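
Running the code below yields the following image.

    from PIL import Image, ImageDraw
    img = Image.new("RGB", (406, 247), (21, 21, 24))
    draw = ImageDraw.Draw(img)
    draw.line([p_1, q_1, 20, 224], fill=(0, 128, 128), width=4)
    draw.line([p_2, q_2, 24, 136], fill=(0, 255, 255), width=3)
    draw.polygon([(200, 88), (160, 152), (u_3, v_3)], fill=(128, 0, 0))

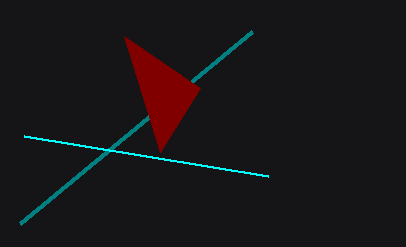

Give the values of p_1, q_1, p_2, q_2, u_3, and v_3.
p_1 = 252; q_1 = 32; p_2 = 268; q_2 = 176; u_3 = 124; v_3 = 36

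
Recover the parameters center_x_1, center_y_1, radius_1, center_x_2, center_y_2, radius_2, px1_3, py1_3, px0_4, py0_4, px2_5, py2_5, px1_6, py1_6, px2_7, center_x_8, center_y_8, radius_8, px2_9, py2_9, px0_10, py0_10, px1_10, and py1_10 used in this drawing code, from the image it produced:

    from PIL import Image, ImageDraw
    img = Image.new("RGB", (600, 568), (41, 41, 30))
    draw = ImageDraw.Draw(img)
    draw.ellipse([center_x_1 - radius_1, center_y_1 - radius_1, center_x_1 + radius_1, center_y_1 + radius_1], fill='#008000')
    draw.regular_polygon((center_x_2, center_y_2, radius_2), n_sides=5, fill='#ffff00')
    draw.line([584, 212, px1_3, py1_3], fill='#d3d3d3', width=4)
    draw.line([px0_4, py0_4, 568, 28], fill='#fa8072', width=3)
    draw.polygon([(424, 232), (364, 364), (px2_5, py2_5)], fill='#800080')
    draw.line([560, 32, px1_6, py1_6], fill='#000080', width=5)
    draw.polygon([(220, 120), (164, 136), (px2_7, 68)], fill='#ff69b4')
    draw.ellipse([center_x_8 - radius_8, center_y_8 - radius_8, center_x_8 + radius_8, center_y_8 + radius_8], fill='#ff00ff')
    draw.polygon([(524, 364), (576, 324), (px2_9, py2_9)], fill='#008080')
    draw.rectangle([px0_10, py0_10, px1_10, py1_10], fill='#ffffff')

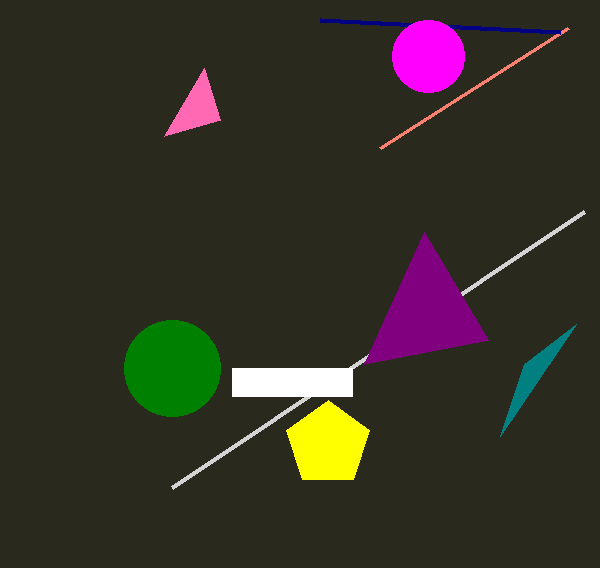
center_x_1 = 172
center_y_1 = 368
radius_1 = 48
center_x_2 = 328
center_y_2 = 444
radius_2 = 44
px1_3 = 172
py1_3 = 488
px0_4 = 380
py0_4 = 148
px2_5 = 488
py2_5 = 340
px1_6 = 320
py1_6 = 20
px2_7 = 204
center_x_8 = 428
center_y_8 = 56
radius_8 = 36
px2_9 = 500
py2_9 = 436
px0_10 = 232
py0_10 = 368
px1_10 = 352
py1_10 = 396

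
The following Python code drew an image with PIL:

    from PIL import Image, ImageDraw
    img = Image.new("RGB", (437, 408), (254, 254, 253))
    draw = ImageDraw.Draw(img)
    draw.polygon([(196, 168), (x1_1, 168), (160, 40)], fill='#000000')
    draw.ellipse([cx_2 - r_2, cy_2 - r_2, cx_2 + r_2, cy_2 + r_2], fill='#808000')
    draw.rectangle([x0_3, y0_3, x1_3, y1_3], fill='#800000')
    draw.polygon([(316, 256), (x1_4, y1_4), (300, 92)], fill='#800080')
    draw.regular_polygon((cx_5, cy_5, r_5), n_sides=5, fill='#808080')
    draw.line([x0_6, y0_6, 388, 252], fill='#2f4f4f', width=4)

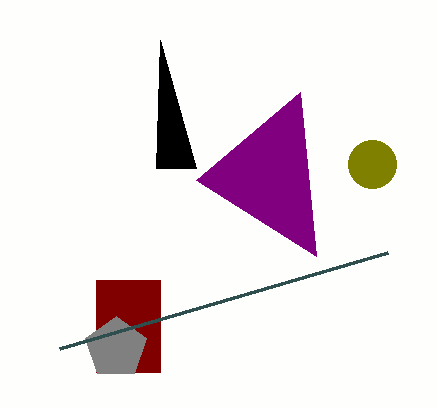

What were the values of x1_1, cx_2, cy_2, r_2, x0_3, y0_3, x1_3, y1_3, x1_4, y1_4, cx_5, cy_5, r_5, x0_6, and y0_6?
x1_1 = 156, cx_2 = 372, cy_2 = 164, r_2 = 24, x0_3 = 96, y0_3 = 280, x1_3 = 160, y1_3 = 372, x1_4 = 196, y1_4 = 180, cx_5 = 116, cy_5 = 348, r_5 = 32, x0_6 = 60, y0_6 = 348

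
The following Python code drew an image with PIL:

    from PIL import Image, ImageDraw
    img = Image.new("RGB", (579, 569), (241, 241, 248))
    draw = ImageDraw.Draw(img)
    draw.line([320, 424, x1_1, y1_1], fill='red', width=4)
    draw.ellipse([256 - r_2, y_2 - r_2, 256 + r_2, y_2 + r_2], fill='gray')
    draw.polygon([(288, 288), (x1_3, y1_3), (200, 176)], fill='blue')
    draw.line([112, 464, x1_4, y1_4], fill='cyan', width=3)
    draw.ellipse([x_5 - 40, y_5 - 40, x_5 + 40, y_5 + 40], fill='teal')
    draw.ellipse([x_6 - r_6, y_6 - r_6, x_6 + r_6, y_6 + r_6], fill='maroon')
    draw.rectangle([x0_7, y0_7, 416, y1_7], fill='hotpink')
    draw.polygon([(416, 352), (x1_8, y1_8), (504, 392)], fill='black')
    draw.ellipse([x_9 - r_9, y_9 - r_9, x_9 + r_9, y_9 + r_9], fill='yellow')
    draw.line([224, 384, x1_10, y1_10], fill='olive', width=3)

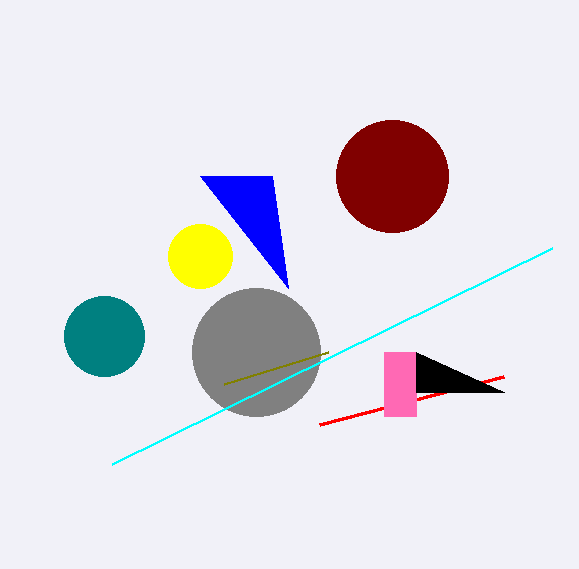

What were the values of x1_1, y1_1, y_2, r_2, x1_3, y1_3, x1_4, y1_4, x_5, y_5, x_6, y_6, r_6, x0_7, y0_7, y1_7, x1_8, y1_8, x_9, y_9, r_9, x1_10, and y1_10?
x1_1 = 504; y1_1 = 376; y_2 = 352; r_2 = 64; x1_3 = 272; y1_3 = 176; x1_4 = 552; y1_4 = 248; x_5 = 104; y_5 = 336; x_6 = 392; y_6 = 176; r_6 = 56; x0_7 = 384; y0_7 = 352; y1_7 = 416; x1_8 = 416; y1_8 = 392; x_9 = 200; y_9 = 256; r_9 = 32; x1_10 = 328; y1_10 = 352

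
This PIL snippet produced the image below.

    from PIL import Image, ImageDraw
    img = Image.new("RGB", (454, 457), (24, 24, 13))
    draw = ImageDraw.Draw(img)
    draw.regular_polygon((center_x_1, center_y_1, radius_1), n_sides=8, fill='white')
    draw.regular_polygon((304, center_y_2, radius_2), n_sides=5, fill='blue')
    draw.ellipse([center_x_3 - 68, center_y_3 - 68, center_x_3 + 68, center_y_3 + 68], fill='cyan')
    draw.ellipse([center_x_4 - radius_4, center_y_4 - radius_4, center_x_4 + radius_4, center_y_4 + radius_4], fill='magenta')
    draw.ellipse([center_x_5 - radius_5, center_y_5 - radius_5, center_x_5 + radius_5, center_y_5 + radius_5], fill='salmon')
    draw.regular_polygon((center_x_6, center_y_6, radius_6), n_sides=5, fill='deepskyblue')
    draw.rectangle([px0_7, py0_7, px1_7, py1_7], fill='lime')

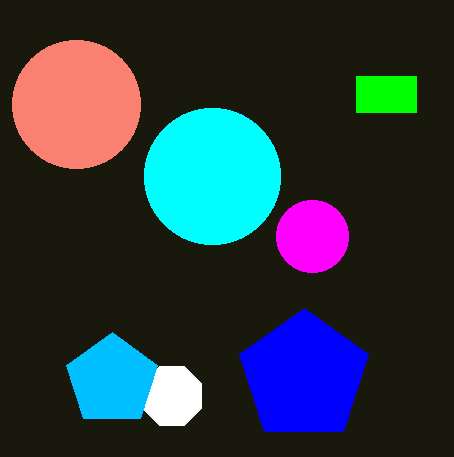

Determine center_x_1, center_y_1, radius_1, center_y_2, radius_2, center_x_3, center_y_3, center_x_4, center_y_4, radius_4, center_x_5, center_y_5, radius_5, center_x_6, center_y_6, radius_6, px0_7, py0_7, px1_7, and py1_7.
center_x_1 = 172
center_y_1 = 396
radius_1 = 32
center_y_2 = 376
radius_2 = 68
center_x_3 = 212
center_y_3 = 176
center_x_4 = 312
center_y_4 = 236
radius_4 = 36
center_x_5 = 76
center_y_5 = 104
radius_5 = 64
center_x_6 = 112
center_y_6 = 380
radius_6 = 48
px0_7 = 356
py0_7 = 76
px1_7 = 416
py1_7 = 112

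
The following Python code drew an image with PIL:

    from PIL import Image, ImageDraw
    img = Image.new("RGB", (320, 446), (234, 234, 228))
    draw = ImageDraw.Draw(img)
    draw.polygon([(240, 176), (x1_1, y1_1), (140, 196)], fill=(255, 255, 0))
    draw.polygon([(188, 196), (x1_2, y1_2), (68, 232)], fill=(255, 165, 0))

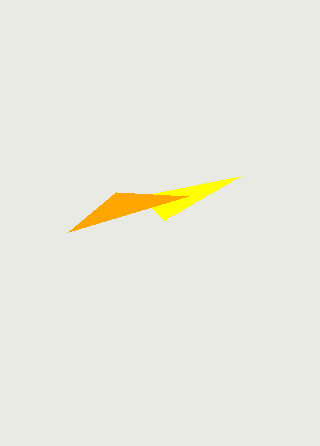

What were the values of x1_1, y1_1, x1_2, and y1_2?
x1_1 = 164, y1_1 = 220, x1_2 = 116, y1_2 = 192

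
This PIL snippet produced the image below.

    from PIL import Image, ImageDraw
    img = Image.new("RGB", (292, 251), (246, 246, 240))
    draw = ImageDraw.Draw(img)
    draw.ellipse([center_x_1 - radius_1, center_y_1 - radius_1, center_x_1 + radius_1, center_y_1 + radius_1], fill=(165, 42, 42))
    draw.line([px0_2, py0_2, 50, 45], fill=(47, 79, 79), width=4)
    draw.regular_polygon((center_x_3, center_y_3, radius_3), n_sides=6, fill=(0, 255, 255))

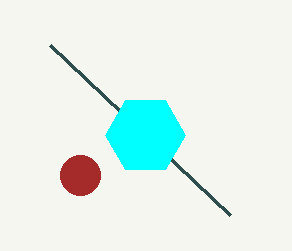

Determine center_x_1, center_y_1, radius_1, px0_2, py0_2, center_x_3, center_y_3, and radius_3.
center_x_1 = 80; center_y_1 = 175; radius_1 = 20; px0_2 = 230; py0_2 = 215; center_x_3 = 145; center_y_3 = 135; radius_3 = 40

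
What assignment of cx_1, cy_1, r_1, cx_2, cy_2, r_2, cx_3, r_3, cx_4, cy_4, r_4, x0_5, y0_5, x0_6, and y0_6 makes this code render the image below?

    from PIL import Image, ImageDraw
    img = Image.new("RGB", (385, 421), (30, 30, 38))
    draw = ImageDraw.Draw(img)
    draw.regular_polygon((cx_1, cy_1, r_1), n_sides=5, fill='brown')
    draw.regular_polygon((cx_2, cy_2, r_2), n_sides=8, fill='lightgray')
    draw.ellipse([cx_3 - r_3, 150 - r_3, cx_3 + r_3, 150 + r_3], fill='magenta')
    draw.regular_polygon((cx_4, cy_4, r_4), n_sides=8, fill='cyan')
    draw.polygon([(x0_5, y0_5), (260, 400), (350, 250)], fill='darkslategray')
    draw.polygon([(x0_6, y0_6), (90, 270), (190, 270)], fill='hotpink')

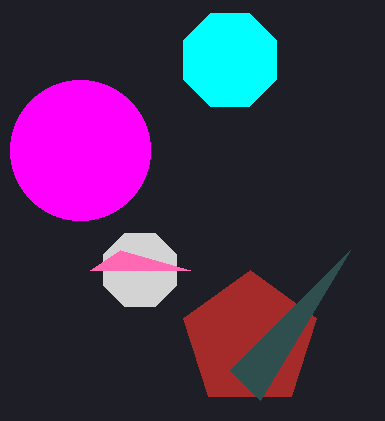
cx_1 = 250
cy_1 = 340
r_1 = 70
cx_2 = 140
cy_2 = 270
r_2 = 40
cx_3 = 80
r_3 = 70
cx_4 = 230
cy_4 = 60
r_4 = 50
x0_5 = 230
y0_5 = 370
x0_6 = 120
y0_6 = 250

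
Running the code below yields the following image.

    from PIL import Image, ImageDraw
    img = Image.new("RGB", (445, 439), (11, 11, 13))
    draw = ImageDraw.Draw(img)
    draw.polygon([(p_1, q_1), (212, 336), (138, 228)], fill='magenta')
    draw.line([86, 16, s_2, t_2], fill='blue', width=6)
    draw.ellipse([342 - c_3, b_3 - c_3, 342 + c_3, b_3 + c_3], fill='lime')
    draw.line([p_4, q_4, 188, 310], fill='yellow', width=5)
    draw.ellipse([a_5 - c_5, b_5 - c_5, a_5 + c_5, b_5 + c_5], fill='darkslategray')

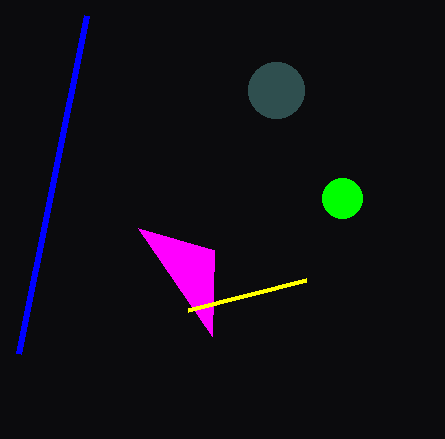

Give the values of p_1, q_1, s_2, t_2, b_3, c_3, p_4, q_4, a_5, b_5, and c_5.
p_1 = 214; q_1 = 250; s_2 = 18; t_2 = 354; b_3 = 198; c_3 = 20; p_4 = 306; q_4 = 280; a_5 = 276; b_5 = 90; c_5 = 28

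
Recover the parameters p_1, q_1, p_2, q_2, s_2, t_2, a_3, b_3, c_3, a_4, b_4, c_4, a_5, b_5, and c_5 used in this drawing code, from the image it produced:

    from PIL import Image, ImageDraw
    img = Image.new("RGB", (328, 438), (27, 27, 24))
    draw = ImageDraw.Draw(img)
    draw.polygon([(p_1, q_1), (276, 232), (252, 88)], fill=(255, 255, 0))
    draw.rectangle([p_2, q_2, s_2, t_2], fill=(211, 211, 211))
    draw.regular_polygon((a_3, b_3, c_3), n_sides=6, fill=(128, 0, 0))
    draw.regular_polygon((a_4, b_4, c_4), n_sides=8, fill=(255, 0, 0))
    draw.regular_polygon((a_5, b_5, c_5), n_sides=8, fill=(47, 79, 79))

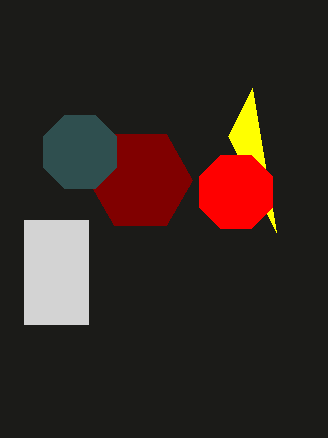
p_1 = 228
q_1 = 136
p_2 = 24
q_2 = 220
s_2 = 88
t_2 = 324
a_3 = 140
b_3 = 180
c_3 = 52
a_4 = 236
b_4 = 192
c_4 = 40
a_5 = 80
b_5 = 152
c_5 = 40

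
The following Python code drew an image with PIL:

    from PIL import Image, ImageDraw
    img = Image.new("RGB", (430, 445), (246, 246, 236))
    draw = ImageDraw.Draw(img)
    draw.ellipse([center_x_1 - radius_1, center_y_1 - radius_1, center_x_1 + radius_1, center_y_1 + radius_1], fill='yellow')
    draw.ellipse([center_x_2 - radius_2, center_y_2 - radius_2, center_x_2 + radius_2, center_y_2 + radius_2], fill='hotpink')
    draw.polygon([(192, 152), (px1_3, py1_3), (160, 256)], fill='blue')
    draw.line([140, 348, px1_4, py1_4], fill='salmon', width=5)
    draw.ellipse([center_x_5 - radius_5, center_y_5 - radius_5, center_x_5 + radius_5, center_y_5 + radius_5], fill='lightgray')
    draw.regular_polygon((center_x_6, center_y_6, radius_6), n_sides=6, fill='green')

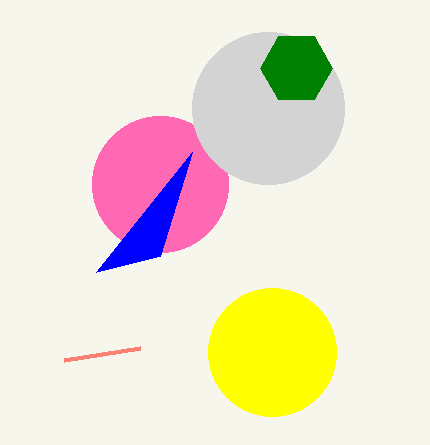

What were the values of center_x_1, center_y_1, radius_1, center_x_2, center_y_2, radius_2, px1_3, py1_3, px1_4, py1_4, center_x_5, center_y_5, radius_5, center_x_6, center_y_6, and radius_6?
center_x_1 = 272; center_y_1 = 352; radius_1 = 64; center_x_2 = 160; center_y_2 = 184; radius_2 = 68; px1_3 = 96; py1_3 = 272; px1_4 = 64; py1_4 = 360; center_x_5 = 268; center_y_5 = 108; radius_5 = 76; center_x_6 = 296; center_y_6 = 68; radius_6 = 36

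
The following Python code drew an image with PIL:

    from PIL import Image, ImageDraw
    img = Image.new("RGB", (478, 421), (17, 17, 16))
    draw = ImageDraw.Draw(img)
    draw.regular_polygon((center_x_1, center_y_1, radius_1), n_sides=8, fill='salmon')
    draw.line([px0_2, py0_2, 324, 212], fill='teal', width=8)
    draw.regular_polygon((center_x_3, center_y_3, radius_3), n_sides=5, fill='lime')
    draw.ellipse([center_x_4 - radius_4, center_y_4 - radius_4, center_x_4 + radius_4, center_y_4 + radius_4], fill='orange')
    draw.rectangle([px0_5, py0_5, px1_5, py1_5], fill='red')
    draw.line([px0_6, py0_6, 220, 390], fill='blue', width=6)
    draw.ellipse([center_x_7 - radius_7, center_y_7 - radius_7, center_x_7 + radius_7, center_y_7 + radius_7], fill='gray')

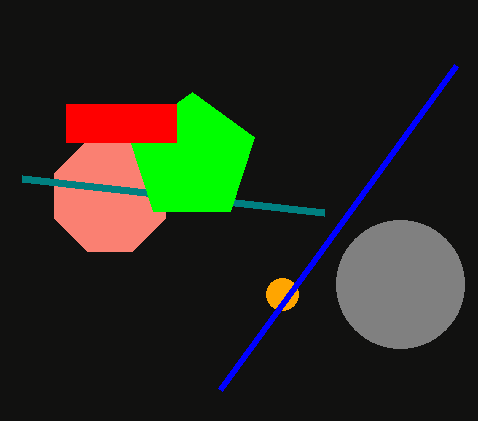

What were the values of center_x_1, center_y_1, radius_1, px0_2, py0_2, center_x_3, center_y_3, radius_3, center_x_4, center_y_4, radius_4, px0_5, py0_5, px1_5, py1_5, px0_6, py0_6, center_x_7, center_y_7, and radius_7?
center_x_1 = 110; center_y_1 = 196; radius_1 = 60; px0_2 = 22; py0_2 = 178; center_x_3 = 192; center_y_3 = 158; radius_3 = 66; center_x_4 = 282; center_y_4 = 294; radius_4 = 16; px0_5 = 66; py0_5 = 104; px1_5 = 176; py1_5 = 142; px0_6 = 456; py0_6 = 66; center_x_7 = 400; center_y_7 = 284; radius_7 = 64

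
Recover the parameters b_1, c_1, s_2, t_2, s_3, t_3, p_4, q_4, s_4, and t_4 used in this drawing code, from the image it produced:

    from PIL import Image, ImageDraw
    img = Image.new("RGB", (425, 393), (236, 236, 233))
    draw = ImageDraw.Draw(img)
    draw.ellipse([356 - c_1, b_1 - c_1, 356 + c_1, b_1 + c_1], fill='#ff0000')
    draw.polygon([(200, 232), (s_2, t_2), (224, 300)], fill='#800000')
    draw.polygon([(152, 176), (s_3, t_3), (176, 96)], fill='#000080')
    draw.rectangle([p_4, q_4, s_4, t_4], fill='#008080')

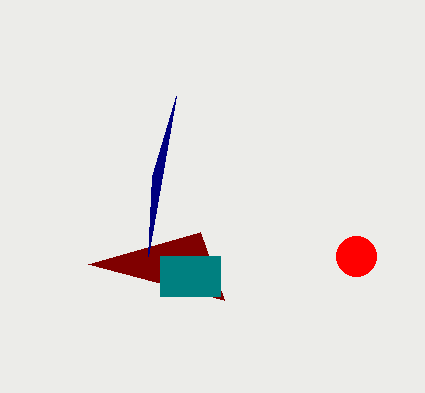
b_1 = 256
c_1 = 20
s_2 = 88
t_2 = 264
s_3 = 148
t_3 = 256
p_4 = 160
q_4 = 256
s_4 = 220
t_4 = 296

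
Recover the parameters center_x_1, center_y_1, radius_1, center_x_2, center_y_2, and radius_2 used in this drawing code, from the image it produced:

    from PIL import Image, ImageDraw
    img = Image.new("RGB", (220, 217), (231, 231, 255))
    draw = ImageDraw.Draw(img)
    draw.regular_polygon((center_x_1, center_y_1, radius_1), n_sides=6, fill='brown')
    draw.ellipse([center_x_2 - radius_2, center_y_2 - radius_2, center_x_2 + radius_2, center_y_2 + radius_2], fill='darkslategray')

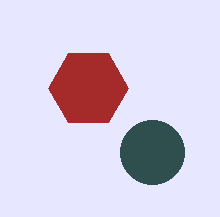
center_x_1 = 88, center_y_1 = 88, radius_1 = 40, center_x_2 = 152, center_y_2 = 152, radius_2 = 32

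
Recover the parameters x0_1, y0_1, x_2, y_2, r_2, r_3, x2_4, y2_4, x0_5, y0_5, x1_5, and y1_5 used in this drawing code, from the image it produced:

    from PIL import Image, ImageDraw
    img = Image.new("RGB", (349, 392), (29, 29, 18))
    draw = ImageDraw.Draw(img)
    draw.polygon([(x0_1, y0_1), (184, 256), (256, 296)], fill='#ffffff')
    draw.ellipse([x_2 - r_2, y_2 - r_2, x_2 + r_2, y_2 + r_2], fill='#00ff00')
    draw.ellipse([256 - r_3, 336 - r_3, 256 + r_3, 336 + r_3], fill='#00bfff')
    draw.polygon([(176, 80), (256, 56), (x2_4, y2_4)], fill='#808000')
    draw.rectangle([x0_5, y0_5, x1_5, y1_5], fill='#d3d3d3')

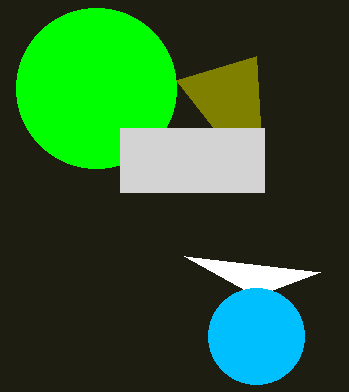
x0_1 = 320; y0_1 = 272; x_2 = 96; y_2 = 88; r_2 = 80; r_3 = 48; x2_4 = 264; y2_4 = 192; x0_5 = 120; y0_5 = 128; x1_5 = 264; y1_5 = 192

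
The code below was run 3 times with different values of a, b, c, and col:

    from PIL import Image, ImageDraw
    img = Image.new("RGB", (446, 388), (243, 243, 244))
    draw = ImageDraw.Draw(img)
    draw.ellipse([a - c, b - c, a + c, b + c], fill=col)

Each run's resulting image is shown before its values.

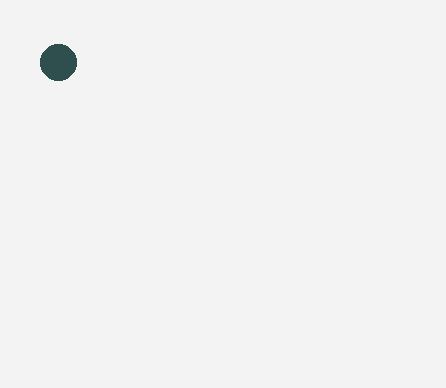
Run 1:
a = 58, b = 62, c = 18, col = 'darkslategray'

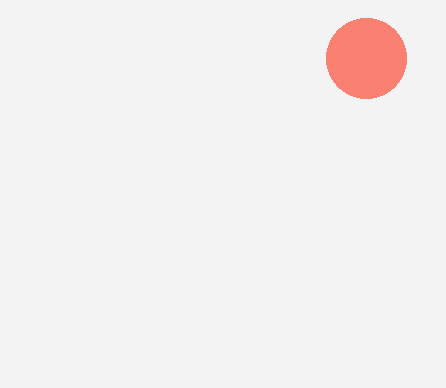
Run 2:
a = 366; b = 58; c = 40; col = 'salmon'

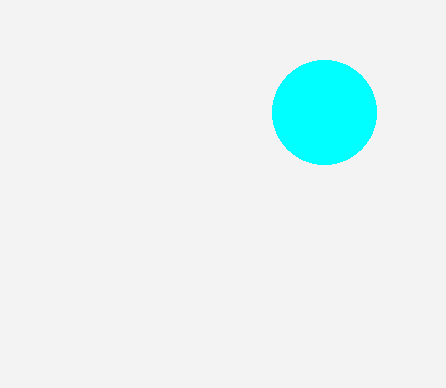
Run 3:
a = 324
b = 112
c = 52
col = 'cyan'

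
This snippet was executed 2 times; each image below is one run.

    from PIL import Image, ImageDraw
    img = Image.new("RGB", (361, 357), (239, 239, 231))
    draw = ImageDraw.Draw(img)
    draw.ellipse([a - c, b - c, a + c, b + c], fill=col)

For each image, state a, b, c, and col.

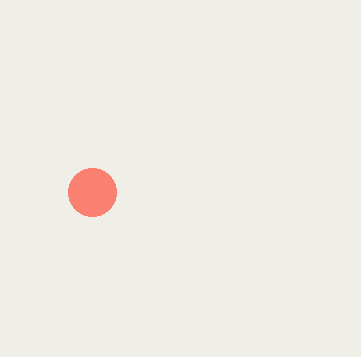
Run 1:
a = 92; b = 192; c = 24; col = 'salmon'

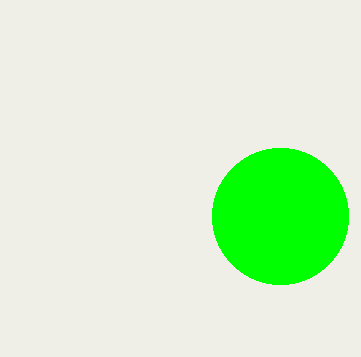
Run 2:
a = 280, b = 216, c = 68, col = 'lime'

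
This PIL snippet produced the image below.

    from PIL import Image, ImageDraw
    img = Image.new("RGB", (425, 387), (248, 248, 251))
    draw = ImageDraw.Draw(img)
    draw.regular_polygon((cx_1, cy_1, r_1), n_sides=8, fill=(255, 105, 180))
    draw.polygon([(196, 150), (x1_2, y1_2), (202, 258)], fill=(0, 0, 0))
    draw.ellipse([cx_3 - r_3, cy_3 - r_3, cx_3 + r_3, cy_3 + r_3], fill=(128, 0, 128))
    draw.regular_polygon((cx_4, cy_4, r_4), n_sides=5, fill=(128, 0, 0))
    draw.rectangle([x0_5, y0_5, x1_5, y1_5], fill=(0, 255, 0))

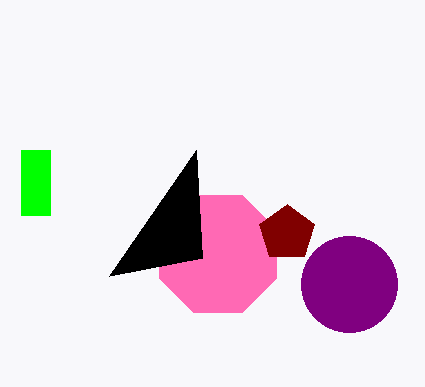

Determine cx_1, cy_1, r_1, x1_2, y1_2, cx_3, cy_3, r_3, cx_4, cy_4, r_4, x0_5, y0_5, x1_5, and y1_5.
cx_1 = 218, cy_1 = 254, r_1 = 63, x1_2 = 109, y1_2 = 276, cx_3 = 349, cy_3 = 284, r_3 = 48, cx_4 = 287, cy_4 = 233, r_4 = 29, x0_5 = 21, y0_5 = 150, x1_5 = 50, y1_5 = 215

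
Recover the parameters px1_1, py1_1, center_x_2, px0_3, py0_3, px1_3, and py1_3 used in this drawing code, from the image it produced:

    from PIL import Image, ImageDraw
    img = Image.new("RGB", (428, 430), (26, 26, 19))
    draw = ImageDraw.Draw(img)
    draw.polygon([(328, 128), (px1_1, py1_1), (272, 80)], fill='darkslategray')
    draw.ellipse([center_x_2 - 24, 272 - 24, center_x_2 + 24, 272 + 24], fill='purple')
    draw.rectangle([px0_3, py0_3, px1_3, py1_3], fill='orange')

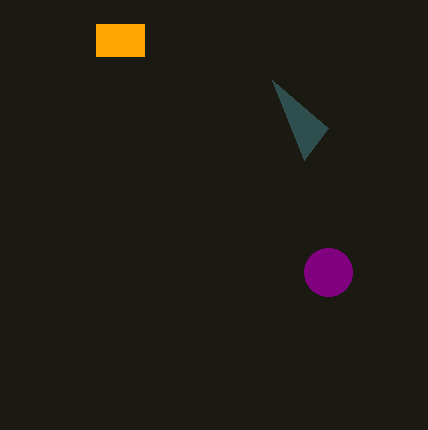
px1_1 = 304, py1_1 = 160, center_x_2 = 328, px0_3 = 96, py0_3 = 24, px1_3 = 144, py1_3 = 56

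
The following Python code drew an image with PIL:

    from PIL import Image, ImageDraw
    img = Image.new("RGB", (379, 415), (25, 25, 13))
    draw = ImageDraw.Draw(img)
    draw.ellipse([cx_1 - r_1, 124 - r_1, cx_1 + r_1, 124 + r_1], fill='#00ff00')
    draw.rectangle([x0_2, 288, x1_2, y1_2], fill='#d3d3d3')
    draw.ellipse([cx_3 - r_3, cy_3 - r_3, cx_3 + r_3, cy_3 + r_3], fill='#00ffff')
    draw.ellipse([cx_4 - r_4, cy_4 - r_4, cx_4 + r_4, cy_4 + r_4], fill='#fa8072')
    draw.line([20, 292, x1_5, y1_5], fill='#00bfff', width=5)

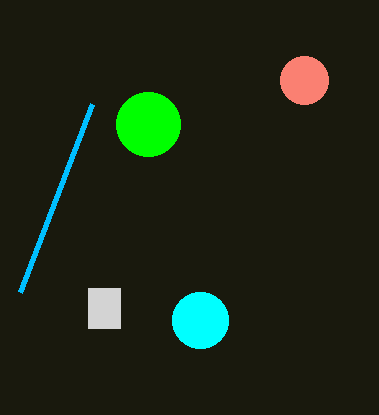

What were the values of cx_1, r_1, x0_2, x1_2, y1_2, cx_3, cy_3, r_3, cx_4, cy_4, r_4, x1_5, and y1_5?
cx_1 = 148; r_1 = 32; x0_2 = 88; x1_2 = 120; y1_2 = 328; cx_3 = 200; cy_3 = 320; r_3 = 28; cx_4 = 304; cy_4 = 80; r_4 = 24; x1_5 = 92; y1_5 = 104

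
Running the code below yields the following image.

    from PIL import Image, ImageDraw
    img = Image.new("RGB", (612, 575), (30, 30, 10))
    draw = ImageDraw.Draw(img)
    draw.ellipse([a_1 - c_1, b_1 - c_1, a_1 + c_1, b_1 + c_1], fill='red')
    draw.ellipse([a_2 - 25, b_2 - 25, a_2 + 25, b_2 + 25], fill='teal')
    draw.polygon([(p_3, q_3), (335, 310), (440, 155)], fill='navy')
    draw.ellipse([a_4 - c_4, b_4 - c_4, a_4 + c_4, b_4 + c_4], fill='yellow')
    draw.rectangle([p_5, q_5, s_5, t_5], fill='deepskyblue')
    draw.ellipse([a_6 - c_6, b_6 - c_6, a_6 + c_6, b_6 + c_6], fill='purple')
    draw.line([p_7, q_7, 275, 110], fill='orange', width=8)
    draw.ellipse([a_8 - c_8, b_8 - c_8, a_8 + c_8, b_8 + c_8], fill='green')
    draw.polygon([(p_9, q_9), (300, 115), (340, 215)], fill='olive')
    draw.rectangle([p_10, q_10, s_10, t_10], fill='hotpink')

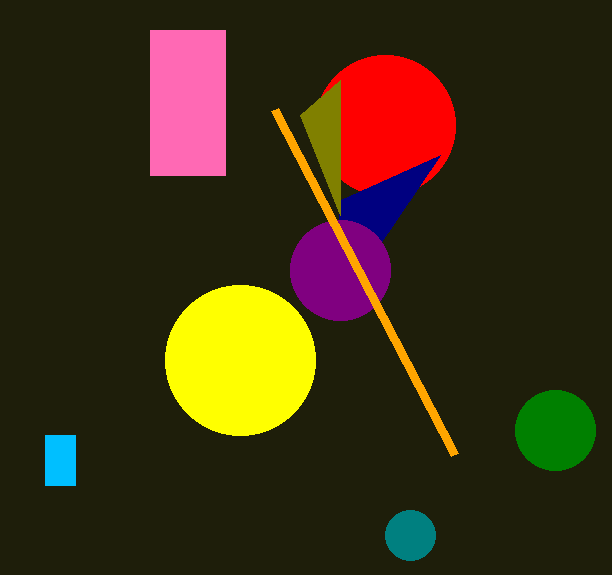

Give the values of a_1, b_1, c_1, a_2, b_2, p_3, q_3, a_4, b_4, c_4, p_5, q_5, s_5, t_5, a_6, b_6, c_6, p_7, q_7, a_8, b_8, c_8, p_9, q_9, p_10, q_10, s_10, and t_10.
a_1 = 385; b_1 = 125; c_1 = 70; a_2 = 410; b_2 = 535; p_3 = 340; q_3 = 200; a_4 = 240; b_4 = 360; c_4 = 75; p_5 = 45; q_5 = 435; s_5 = 75; t_5 = 485; a_6 = 340; b_6 = 270; c_6 = 50; p_7 = 455; q_7 = 455; a_8 = 555; b_8 = 430; c_8 = 40; p_9 = 340; q_9 = 80; p_10 = 150; q_10 = 30; s_10 = 225; t_10 = 175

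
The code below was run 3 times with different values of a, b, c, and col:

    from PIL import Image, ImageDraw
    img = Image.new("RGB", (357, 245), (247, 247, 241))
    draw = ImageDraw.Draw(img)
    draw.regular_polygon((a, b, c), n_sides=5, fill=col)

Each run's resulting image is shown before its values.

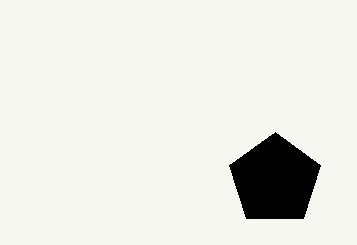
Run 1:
a = 275, b = 180, c = 48, col = 'black'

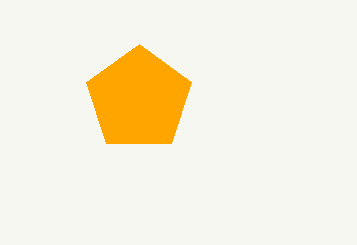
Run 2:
a = 139
b = 99
c = 55
col = 'orange'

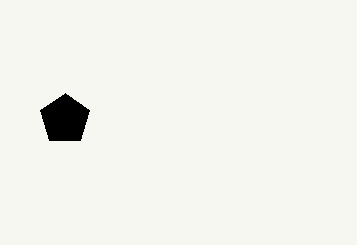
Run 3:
a = 65; b = 119; c = 26; col = 'black'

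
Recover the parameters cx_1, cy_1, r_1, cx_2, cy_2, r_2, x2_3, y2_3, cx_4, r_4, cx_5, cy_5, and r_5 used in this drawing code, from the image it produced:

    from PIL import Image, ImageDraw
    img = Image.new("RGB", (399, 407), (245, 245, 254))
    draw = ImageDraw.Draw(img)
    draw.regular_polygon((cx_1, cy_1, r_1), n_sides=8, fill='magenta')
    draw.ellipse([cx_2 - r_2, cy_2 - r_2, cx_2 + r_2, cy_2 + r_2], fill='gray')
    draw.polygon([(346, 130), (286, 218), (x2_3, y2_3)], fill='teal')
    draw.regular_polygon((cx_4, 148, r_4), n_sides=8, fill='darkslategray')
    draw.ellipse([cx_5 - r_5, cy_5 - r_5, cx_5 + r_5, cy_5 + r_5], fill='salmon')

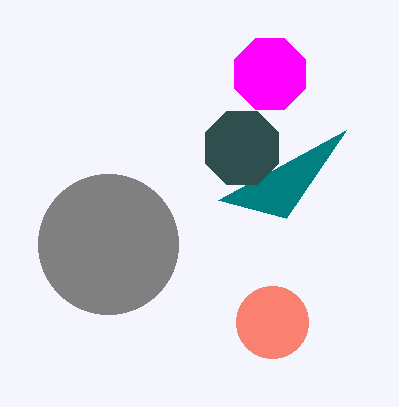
cx_1 = 270; cy_1 = 74; r_1 = 38; cx_2 = 108; cy_2 = 244; r_2 = 70; x2_3 = 218; y2_3 = 200; cx_4 = 242; r_4 = 40; cx_5 = 272; cy_5 = 322; r_5 = 36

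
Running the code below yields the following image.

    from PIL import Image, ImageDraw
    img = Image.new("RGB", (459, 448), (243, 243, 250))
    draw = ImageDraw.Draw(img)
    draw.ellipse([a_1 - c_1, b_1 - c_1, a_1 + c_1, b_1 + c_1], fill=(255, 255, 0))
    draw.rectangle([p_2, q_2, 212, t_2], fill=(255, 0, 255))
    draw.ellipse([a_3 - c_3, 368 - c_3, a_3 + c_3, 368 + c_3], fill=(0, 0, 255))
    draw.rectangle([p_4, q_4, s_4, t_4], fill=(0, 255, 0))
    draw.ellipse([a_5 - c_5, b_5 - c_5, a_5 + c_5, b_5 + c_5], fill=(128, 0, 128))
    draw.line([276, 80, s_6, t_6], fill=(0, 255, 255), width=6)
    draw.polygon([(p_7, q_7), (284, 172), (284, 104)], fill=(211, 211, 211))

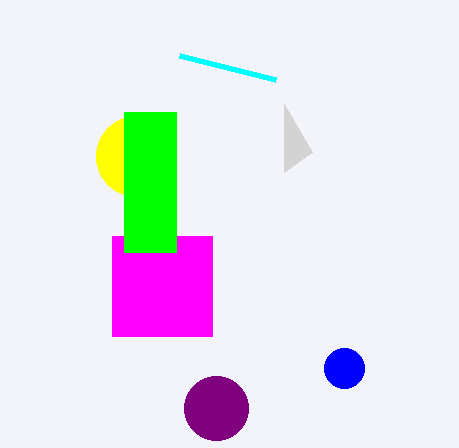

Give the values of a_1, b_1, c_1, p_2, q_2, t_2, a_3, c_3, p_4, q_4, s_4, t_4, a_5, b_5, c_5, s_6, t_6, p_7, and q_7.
a_1 = 136, b_1 = 156, c_1 = 40, p_2 = 112, q_2 = 236, t_2 = 336, a_3 = 344, c_3 = 20, p_4 = 124, q_4 = 112, s_4 = 176, t_4 = 252, a_5 = 216, b_5 = 408, c_5 = 32, s_6 = 180, t_6 = 56, p_7 = 312, q_7 = 152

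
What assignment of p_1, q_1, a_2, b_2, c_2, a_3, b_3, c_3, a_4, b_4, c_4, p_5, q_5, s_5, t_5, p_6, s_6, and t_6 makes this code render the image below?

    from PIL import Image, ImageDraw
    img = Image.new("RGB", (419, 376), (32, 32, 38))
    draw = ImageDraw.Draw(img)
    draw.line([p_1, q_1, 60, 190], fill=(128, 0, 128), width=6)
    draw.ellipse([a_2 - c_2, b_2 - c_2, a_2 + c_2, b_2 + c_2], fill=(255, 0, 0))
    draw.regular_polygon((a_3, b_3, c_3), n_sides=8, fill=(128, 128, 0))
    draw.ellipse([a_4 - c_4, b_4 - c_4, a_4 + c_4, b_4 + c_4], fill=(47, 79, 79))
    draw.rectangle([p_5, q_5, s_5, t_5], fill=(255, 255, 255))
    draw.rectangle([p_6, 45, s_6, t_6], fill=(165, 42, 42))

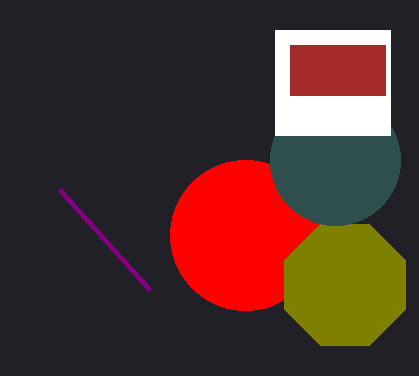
p_1 = 150, q_1 = 290, a_2 = 245, b_2 = 235, c_2 = 75, a_3 = 345, b_3 = 285, c_3 = 65, a_4 = 335, b_4 = 160, c_4 = 65, p_5 = 275, q_5 = 30, s_5 = 390, t_5 = 135, p_6 = 290, s_6 = 385, t_6 = 95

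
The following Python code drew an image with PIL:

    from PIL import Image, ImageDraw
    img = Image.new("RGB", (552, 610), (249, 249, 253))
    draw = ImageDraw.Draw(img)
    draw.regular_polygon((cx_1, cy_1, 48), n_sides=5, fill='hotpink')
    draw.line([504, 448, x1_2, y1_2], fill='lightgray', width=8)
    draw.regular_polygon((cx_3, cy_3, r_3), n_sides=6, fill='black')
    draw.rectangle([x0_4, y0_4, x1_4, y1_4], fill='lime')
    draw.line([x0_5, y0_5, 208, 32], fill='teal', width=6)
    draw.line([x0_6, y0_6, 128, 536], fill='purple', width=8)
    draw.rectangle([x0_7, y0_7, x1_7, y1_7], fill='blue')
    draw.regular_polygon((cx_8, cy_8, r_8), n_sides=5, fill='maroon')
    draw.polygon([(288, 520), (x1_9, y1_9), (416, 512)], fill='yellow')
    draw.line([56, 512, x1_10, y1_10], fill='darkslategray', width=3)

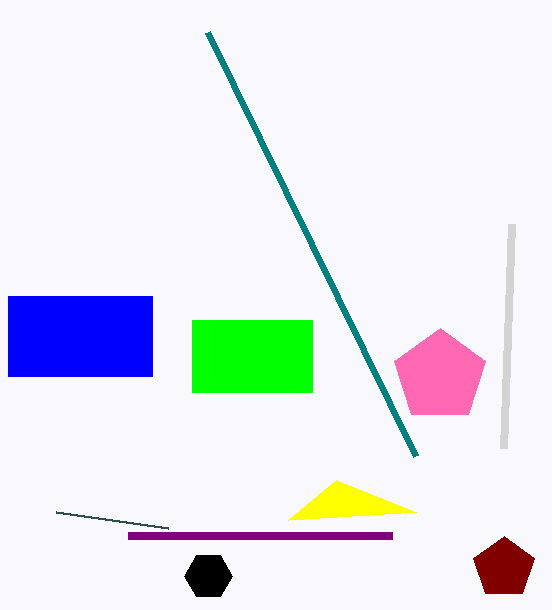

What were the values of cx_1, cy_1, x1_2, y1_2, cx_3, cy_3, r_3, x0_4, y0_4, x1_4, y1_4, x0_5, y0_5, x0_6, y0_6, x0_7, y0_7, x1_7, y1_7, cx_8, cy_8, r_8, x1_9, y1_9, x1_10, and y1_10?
cx_1 = 440; cy_1 = 376; x1_2 = 512; y1_2 = 224; cx_3 = 208; cy_3 = 576; r_3 = 24; x0_4 = 192; y0_4 = 320; x1_4 = 312; y1_4 = 392; x0_5 = 416; y0_5 = 456; x0_6 = 392; y0_6 = 536; x0_7 = 8; y0_7 = 296; x1_7 = 152; y1_7 = 376; cx_8 = 504; cy_8 = 568; r_8 = 32; x1_9 = 336; y1_9 = 480; x1_10 = 168; y1_10 = 528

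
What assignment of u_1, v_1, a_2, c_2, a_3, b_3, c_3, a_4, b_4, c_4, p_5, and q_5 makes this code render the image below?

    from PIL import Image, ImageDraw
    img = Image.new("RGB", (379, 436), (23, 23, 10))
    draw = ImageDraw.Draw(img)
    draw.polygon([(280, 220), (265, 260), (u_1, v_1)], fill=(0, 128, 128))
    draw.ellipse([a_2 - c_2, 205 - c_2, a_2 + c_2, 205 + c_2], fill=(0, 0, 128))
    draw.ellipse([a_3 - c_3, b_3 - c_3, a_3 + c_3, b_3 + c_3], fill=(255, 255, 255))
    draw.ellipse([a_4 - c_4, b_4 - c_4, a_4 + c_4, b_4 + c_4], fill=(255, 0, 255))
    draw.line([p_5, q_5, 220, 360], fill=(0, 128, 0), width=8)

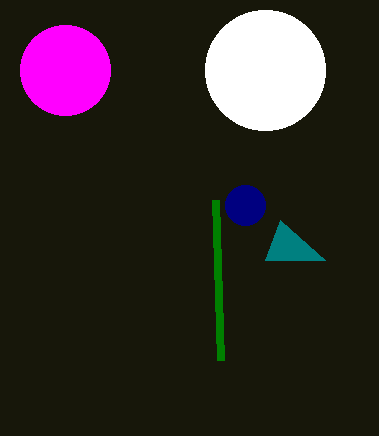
u_1 = 325; v_1 = 260; a_2 = 245; c_2 = 20; a_3 = 265; b_3 = 70; c_3 = 60; a_4 = 65; b_4 = 70; c_4 = 45; p_5 = 215; q_5 = 200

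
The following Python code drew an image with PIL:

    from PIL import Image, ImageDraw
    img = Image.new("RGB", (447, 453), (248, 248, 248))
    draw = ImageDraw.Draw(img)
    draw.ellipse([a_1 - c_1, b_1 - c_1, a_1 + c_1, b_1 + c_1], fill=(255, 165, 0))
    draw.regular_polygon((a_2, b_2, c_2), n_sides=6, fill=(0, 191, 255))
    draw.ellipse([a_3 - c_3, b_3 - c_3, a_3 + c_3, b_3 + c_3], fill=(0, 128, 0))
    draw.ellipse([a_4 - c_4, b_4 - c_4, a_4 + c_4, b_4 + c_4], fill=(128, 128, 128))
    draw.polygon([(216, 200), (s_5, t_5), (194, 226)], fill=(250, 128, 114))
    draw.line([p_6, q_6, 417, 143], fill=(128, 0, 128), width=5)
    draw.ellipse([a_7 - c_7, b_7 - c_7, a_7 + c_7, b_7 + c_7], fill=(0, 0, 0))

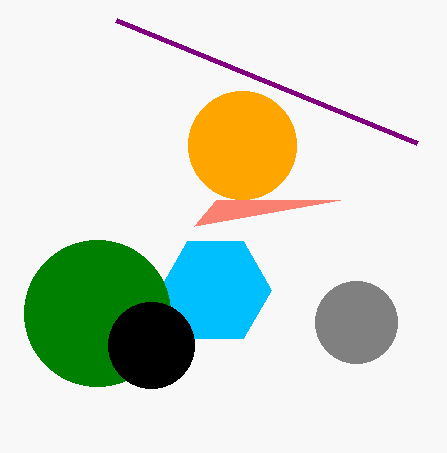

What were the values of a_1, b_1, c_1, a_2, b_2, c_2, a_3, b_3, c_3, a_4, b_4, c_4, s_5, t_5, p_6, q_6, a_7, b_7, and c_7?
a_1 = 242; b_1 = 145; c_1 = 54; a_2 = 215; b_2 = 290; c_2 = 56; a_3 = 97; b_3 = 313; c_3 = 73; a_4 = 356; b_4 = 322; c_4 = 41; s_5 = 340; t_5 = 200; p_6 = 116; q_6 = 20; a_7 = 151; b_7 = 345; c_7 = 43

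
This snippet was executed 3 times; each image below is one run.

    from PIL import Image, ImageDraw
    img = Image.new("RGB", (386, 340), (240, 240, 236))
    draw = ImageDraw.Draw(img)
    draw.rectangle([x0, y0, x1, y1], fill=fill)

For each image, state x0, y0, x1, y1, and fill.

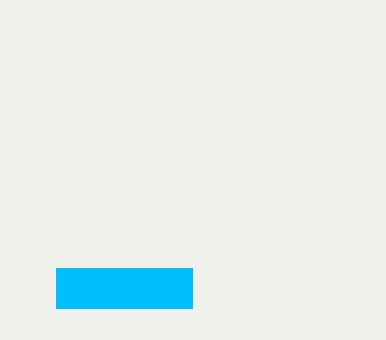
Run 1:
x0 = 56, y0 = 268, x1 = 192, y1 = 308, fill = 'deepskyblue'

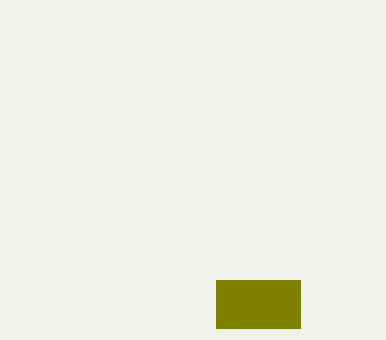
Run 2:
x0 = 216
y0 = 280
x1 = 300
y1 = 328
fill = 'olive'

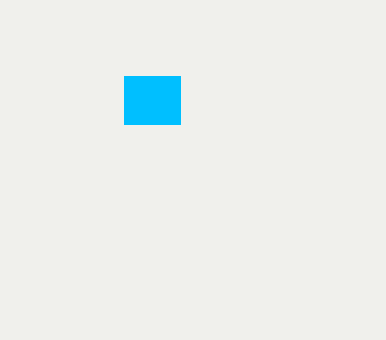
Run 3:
x0 = 124; y0 = 76; x1 = 180; y1 = 124; fill = 'deepskyblue'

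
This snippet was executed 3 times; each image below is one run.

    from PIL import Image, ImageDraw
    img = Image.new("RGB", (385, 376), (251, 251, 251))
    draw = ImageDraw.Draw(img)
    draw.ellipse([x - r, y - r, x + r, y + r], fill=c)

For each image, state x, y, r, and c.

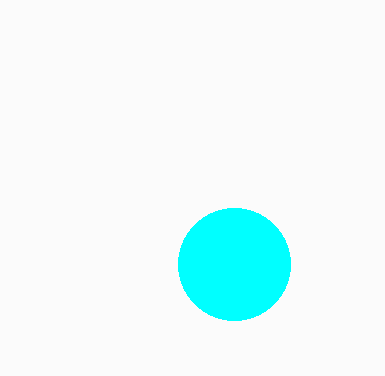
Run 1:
x = 234, y = 264, r = 56, c = 'cyan'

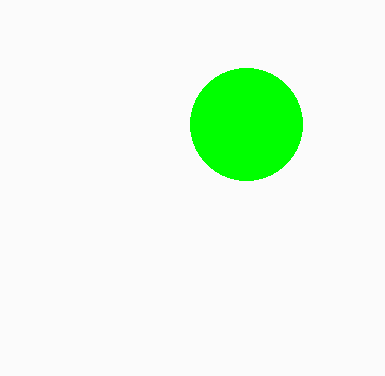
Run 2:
x = 246; y = 124; r = 56; c = 'lime'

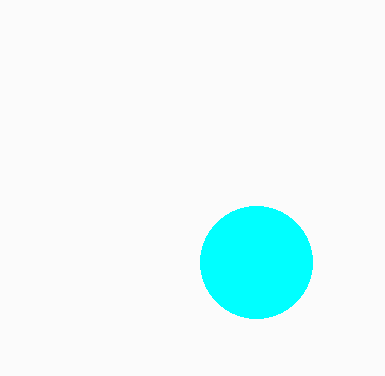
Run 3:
x = 256; y = 262; r = 56; c = 'cyan'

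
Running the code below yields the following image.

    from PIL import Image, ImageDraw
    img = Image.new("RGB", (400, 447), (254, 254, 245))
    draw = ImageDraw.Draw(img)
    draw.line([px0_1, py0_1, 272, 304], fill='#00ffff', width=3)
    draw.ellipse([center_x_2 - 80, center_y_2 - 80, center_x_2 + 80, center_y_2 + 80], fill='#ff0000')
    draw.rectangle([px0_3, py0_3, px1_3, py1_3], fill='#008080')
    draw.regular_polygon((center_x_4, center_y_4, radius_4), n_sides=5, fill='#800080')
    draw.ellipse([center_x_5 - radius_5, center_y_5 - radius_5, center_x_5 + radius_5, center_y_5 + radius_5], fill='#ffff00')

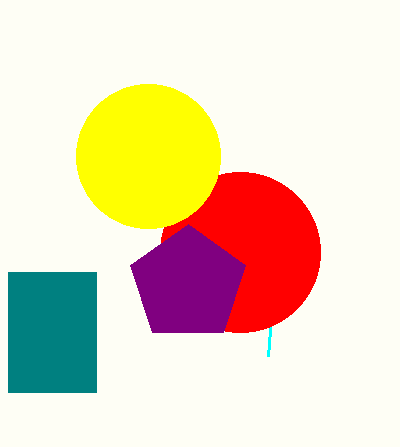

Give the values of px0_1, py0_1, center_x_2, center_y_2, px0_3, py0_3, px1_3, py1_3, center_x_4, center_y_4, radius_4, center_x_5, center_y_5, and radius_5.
px0_1 = 268
py0_1 = 356
center_x_2 = 240
center_y_2 = 252
px0_3 = 8
py0_3 = 272
px1_3 = 96
py1_3 = 392
center_x_4 = 188
center_y_4 = 284
radius_4 = 60
center_x_5 = 148
center_y_5 = 156
radius_5 = 72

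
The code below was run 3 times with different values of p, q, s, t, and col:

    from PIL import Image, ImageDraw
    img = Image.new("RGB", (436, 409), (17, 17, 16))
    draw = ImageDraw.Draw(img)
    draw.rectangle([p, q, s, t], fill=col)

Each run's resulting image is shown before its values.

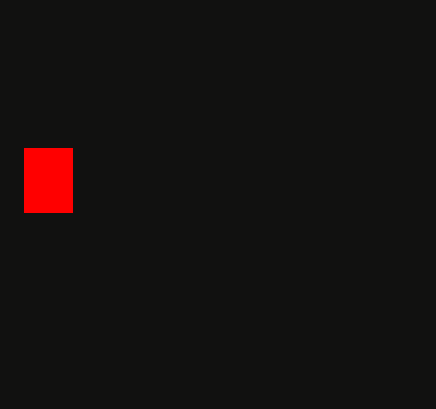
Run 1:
p = 24, q = 148, s = 72, t = 212, col = 'red'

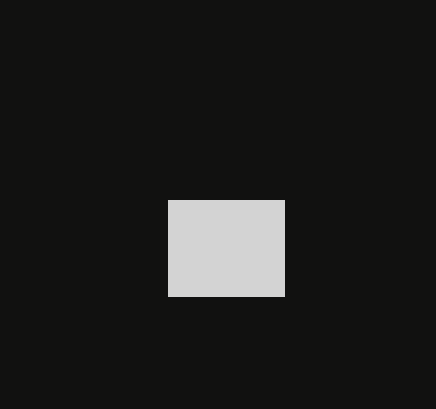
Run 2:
p = 168
q = 200
s = 284
t = 296
col = 'lightgray'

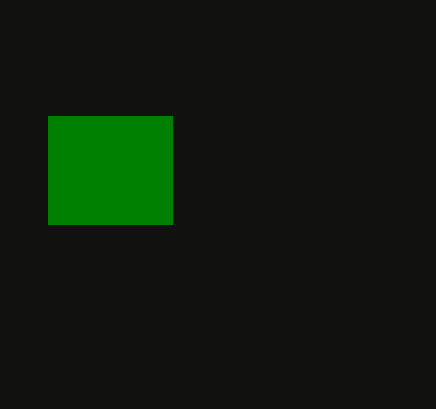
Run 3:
p = 48, q = 116, s = 172, t = 224, col = 'green'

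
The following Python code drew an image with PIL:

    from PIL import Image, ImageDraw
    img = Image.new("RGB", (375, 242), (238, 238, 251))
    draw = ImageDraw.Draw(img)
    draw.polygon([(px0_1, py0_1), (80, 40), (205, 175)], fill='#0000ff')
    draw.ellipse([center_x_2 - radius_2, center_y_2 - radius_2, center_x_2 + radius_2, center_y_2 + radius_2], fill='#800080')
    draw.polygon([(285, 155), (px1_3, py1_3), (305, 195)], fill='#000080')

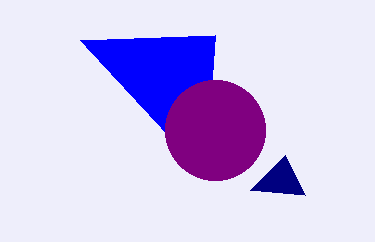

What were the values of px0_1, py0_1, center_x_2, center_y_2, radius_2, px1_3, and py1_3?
px0_1 = 215; py0_1 = 35; center_x_2 = 215; center_y_2 = 130; radius_2 = 50; px1_3 = 250; py1_3 = 190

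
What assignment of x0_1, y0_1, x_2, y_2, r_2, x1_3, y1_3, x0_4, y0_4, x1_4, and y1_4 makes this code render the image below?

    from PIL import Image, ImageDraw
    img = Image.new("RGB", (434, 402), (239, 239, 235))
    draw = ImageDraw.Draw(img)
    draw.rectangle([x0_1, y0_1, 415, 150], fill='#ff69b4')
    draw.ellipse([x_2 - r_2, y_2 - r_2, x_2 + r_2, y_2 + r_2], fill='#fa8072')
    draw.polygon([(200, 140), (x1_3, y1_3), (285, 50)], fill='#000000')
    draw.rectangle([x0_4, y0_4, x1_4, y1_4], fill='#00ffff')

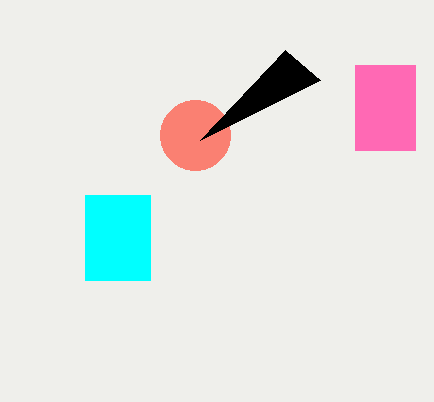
x0_1 = 355
y0_1 = 65
x_2 = 195
y_2 = 135
r_2 = 35
x1_3 = 320
y1_3 = 80
x0_4 = 85
y0_4 = 195
x1_4 = 150
y1_4 = 280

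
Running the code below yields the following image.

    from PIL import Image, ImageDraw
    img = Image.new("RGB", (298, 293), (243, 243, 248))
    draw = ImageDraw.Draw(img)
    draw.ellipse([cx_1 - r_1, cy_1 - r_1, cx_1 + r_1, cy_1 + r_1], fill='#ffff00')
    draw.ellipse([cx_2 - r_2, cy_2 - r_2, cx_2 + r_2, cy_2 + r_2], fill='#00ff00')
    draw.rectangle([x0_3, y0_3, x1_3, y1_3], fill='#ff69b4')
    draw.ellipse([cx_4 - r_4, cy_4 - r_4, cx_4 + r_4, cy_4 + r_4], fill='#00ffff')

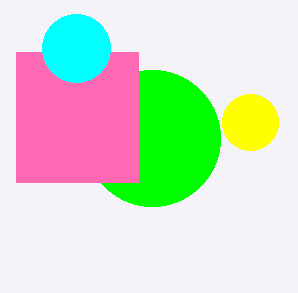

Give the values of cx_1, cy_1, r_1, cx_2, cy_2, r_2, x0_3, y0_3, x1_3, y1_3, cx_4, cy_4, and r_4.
cx_1 = 250
cy_1 = 122
r_1 = 28
cx_2 = 152
cy_2 = 138
r_2 = 68
x0_3 = 16
y0_3 = 52
x1_3 = 138
y1_3 = 182
cx_4 = 76
cy_4 = 48
r_4 = 34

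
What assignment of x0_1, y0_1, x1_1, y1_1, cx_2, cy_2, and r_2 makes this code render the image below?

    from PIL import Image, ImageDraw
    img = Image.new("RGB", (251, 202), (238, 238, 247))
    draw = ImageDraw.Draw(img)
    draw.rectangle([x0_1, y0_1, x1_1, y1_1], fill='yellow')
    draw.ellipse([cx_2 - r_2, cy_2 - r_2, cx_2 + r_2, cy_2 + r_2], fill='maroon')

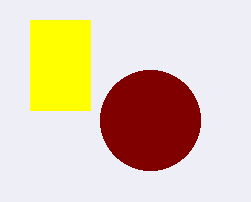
x0_1 = 30
y0_1 = 20
x1_1 = 90
y1_1 = 110
cx_2 = 150
cy_2 = 120
r_2 = 50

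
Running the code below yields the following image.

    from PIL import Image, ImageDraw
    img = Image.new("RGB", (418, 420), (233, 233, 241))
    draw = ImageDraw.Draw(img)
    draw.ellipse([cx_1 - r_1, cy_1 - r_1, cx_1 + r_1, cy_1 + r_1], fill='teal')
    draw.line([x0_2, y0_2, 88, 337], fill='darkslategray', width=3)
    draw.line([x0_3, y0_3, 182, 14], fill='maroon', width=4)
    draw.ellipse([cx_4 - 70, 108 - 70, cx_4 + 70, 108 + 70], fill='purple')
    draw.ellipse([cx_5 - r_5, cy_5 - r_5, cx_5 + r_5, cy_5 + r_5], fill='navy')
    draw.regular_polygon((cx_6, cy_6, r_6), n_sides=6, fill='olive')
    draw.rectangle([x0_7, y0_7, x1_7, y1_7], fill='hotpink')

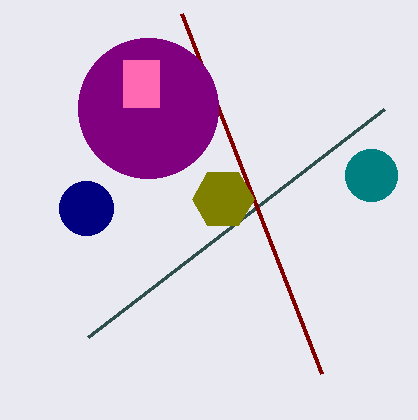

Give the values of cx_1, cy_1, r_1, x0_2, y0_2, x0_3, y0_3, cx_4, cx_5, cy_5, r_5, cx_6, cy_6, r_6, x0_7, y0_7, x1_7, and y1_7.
cx_1 = 371
cy_1 = 175
r_1 = 26
x0_2 = 384
y0_2 = 109
x0_3 = 322
y0_3 = 374
cx_4 = 148
cx_5 = 86
cy_5 = 208
r_5 = 27
cx_6 = 223
cy_6 = 199
r_6 = 31
x0_7 = 123
y0_7 = 60
x1_7 = 159
y1_7 = 107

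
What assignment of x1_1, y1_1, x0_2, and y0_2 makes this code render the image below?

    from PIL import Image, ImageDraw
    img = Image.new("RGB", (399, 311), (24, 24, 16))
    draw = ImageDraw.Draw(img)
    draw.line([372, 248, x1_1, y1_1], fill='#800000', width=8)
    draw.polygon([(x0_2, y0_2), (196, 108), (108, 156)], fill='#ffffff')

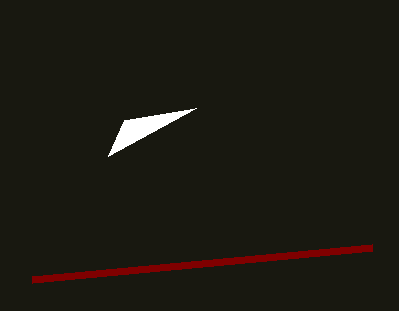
x1_1 = 32
y1_1 = 280
x0_2 = 124
y0_2 = 120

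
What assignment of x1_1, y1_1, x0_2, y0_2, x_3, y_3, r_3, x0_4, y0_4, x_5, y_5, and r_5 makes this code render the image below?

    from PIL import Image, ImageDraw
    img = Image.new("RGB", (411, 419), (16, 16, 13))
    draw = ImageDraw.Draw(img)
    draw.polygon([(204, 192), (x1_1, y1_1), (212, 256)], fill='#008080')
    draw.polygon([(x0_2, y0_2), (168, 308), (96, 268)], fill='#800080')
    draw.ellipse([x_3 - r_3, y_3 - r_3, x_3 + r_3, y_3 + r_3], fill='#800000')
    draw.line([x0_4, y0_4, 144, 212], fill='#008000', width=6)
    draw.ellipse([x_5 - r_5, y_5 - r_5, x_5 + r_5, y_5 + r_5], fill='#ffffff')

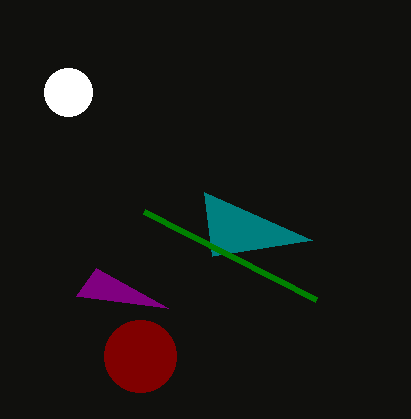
x1_1 = 312
y1_1 = 240
x0_2 = 76
y0_2 = 296
x_3 = 140
y_3 = 356
r_3 = 36
x0_4 = 316
y0_4 = 300
x_5 = 68
y_5 = 92
r_5 = 24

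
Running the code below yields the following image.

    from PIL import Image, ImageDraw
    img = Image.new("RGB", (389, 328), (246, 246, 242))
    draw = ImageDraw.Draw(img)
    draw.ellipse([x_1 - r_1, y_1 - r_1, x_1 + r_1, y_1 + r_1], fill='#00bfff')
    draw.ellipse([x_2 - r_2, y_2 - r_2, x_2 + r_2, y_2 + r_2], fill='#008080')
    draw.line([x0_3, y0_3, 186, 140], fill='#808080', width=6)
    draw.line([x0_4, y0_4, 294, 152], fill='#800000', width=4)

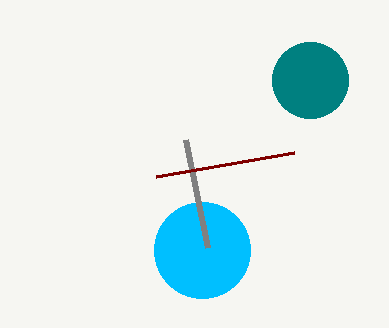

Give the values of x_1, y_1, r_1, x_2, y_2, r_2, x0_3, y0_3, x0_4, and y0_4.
x_1 = 202
y_1 = 250
r_1 = 48
x_2 = 310
y_2 = 80
r_2 = 38
x0_3 = 208
y0_3 = 248
x0_4 = 156
y0_4 = 176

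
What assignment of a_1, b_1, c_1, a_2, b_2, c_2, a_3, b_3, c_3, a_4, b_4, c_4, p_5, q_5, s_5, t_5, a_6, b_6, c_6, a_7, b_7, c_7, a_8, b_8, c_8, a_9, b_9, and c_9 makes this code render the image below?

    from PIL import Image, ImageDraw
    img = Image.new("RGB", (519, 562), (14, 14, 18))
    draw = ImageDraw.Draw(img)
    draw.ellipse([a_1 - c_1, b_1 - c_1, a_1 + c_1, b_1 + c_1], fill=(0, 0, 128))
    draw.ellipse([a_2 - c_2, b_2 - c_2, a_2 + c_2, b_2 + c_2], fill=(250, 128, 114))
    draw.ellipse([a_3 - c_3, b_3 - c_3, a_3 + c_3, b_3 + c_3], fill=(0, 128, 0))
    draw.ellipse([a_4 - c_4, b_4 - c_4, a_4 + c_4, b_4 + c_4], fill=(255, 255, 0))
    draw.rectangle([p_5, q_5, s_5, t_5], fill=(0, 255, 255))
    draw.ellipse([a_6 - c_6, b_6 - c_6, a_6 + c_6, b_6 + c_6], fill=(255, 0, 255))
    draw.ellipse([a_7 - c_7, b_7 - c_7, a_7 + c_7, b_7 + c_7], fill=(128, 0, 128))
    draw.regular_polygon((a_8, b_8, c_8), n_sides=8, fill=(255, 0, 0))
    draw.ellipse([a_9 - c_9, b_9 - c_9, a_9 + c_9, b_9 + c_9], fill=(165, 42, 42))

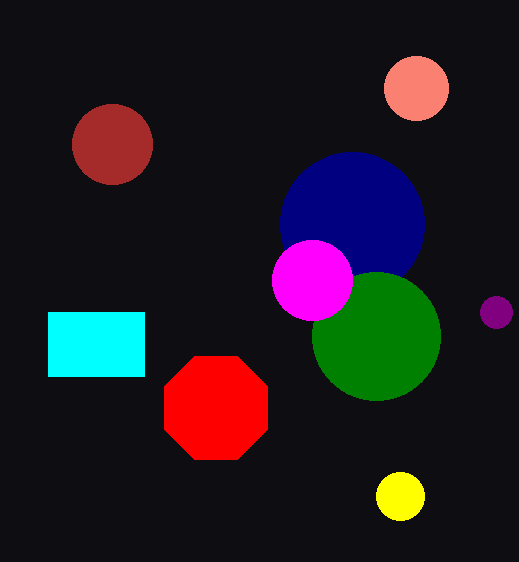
a_1 = 352, b_1 = 224, c_1 = 72, a_2 = 416, b_2 = 88, c_2 = 32, a_3 = 376, b_3 = 336, c_3 = 64, a_4 = 400, b_4 = 496, c_4 = 24, p_5 = 48, q_5 = 312, s_5 = 144, t_5 = 376, a_6 = 312, b_6 = 280, c_6 = 40, a_7 = 496, b_7 = 312, c_7 = 16, a_8 = 216, b_8 = 408, c_8 = 56, a_9 = 112, b_9 = 144, c_9 = 40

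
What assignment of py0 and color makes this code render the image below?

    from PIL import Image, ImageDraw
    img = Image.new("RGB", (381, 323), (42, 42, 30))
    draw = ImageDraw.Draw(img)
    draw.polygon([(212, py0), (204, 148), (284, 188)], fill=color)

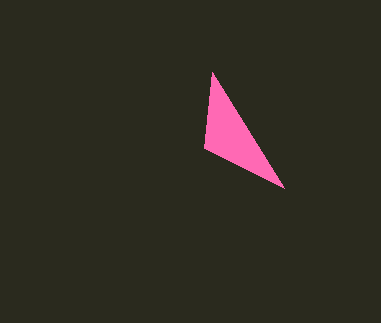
py0 = 72; color = 'hotpink'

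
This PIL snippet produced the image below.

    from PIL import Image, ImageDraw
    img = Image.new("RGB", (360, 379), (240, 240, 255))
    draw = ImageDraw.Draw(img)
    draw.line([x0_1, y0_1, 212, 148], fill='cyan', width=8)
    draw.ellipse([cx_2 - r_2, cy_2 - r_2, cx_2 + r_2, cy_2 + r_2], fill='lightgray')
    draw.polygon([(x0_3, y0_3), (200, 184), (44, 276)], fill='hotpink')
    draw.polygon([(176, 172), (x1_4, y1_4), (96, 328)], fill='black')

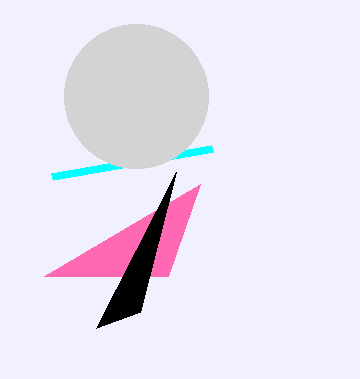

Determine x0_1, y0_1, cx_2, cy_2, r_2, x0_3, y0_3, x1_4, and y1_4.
x0_1 = 52; y0_1 = 176; cx_2 = 136; cy_2 = 96; r_2 = 72; x0_3 = 168; y0_3 = 276; x1_4 = 140; y1_4 = 312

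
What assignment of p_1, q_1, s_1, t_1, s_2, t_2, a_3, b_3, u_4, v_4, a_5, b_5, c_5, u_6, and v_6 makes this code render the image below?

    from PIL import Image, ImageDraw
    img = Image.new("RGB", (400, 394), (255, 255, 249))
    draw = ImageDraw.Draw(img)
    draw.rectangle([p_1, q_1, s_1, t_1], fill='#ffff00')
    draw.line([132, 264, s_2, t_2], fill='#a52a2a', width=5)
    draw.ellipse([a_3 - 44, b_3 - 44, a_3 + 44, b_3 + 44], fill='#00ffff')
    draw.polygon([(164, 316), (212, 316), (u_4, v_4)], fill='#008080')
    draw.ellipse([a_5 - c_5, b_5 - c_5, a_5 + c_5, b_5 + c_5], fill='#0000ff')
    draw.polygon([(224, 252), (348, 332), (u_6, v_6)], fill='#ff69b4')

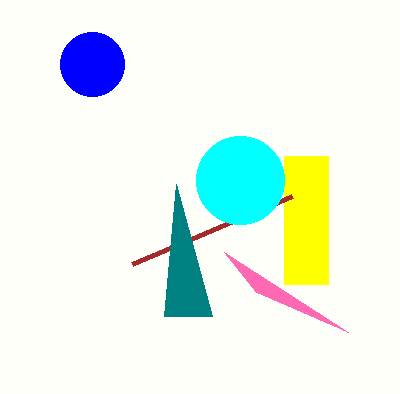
p_1 = 284, q_1 = 156, s_1 = 328, t_1 = 284, s_2 = 292, t_2 = 196, a_3 = 240, b_3 = 180, u_4 = 176, v_4 = 184, a_5 = 92, b_5 = 64, c_5 = 32, u_6 = 256, v_6 = 292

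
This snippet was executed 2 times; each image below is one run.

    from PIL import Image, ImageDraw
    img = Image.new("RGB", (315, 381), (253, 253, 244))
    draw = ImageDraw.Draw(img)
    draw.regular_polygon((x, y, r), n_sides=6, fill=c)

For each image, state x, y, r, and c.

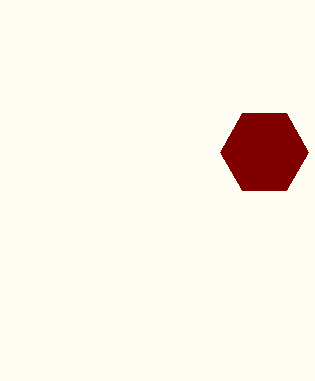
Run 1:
x = 264, y = 152, r = 44, c = 'maroon'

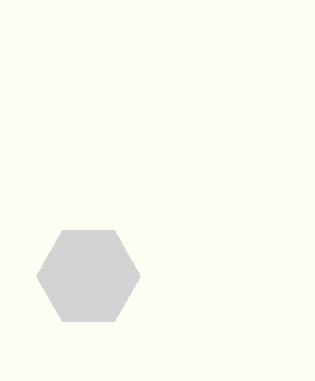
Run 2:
x = 88
y = 276
r = 52
c = 'lightgray'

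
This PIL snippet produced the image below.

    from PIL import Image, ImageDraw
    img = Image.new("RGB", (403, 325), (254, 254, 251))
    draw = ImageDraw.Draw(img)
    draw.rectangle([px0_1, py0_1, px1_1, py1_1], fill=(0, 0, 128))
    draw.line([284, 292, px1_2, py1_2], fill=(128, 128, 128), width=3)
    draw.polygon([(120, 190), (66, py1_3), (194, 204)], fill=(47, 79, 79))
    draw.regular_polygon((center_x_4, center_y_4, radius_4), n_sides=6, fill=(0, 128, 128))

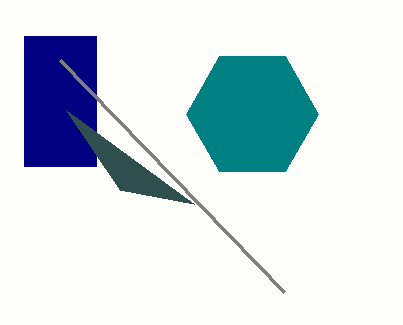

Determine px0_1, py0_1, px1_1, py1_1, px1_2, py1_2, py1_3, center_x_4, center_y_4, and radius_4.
px0_1 = 24; py0_1 = 36; px1_1 = 96; py1_1 = 166; px1_2 = 60; py1_2 = 60; py1_3 = 110; center_x_4 = 252; center_y_4 = 114; radius_4 = 66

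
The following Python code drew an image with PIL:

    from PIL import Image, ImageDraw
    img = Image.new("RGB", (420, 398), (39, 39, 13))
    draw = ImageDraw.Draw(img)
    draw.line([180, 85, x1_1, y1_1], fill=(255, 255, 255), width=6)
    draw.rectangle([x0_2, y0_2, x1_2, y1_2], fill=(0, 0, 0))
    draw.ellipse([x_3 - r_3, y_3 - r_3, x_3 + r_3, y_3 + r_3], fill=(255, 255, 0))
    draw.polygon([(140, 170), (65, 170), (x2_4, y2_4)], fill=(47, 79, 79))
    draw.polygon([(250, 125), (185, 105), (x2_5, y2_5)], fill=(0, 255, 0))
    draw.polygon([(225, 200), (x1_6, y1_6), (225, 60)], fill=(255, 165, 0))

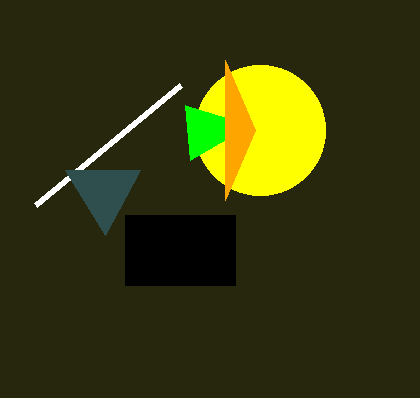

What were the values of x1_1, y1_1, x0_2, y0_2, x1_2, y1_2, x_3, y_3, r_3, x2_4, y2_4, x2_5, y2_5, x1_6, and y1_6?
x1_1 = 35, y1_1 = 205, x0_2 = 125, y0_2 = 215, x1_2 = 235, y1_2 = 285, x_3 = 260, y_3 = 130, r_3 = 65, x2_4 = 105, y2_4 = 235, x2_5 = 190, y2_5 = 160, x1_6 = 255, y1_6 = 130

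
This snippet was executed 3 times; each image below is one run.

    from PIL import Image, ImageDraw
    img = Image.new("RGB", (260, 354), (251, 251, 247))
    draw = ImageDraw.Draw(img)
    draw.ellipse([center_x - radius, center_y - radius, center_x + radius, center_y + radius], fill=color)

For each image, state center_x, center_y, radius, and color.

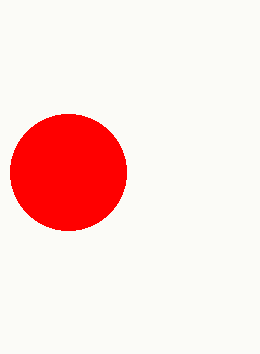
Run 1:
center_x = 68, center_y = 172, radius = 58, color = 'red'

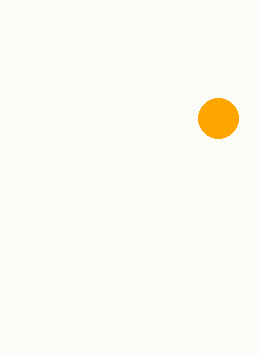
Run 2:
center_x = 218
center_y = 118
radius = 20
color = 'orange'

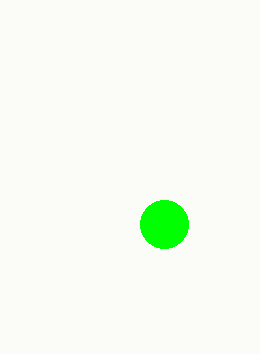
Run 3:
center_x = 164, center_y = 224, radius = 24, color = 'lime'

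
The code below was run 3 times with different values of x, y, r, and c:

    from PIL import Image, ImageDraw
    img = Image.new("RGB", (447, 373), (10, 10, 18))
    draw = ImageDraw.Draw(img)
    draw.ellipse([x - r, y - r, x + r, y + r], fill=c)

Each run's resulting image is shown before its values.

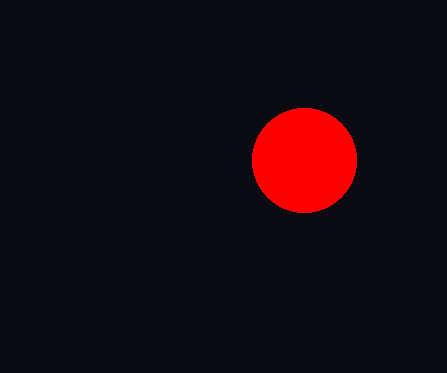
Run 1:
x = 304, y = 160, r = 52, c = 'red'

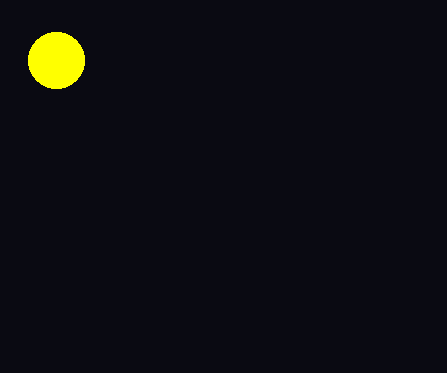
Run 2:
x = 56; y = 60; r = 28; c = 'yellow'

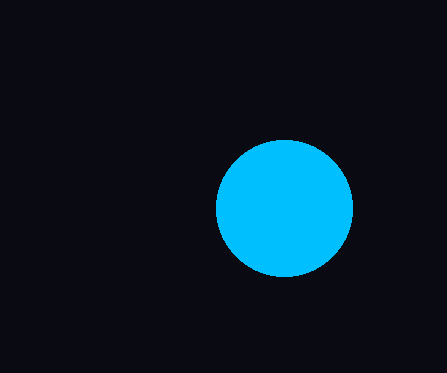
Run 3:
x = 284, y = 208, r = 68, c = 'deepskyblue'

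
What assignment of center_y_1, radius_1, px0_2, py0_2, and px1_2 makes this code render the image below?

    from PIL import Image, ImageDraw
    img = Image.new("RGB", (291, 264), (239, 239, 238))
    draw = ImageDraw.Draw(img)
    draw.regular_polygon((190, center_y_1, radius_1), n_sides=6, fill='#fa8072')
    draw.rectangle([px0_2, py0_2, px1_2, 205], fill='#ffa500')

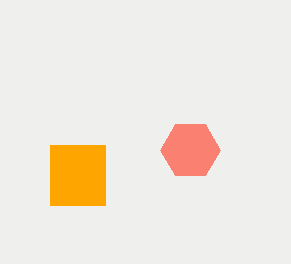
center_y_1 = 150; radius_1 = 30; px0_2 = 50; py0_2 = 145; px1_2 = 105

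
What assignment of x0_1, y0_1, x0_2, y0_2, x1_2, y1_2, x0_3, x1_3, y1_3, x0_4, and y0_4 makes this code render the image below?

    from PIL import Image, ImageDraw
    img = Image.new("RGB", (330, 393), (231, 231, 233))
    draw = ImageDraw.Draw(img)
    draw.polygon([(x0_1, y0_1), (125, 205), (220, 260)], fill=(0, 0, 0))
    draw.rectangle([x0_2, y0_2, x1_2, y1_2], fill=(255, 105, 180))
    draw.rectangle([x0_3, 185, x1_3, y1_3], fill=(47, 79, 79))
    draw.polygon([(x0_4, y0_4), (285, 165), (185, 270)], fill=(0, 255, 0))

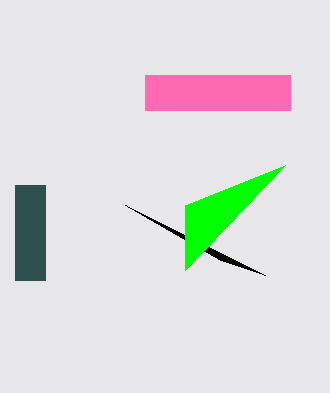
x0_1 = 265, y0_1 = 275, x0_2 = 145, y0_2 = 75, x1_2 = 290, y1_2 = 110, x0_3 = 15, x1_3 = 45, y1_3 = 280, x0_4 = 185, y0_4 = 205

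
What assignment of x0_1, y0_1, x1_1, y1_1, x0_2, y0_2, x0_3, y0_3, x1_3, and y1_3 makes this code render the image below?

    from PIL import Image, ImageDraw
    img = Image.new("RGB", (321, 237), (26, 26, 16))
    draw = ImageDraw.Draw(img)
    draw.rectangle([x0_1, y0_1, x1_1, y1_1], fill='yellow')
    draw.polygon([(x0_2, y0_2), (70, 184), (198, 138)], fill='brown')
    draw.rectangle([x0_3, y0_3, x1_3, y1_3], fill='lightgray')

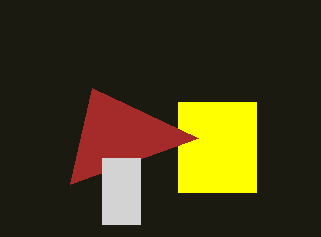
x0_1 = 178
y0_1 = 102
x1_1 = 256
y1_1 = 192
x0_2 = 92
y0_2 = 88
x0_3 = 102
y0_3 = 158
x1_3 = 140
y1_3 = 224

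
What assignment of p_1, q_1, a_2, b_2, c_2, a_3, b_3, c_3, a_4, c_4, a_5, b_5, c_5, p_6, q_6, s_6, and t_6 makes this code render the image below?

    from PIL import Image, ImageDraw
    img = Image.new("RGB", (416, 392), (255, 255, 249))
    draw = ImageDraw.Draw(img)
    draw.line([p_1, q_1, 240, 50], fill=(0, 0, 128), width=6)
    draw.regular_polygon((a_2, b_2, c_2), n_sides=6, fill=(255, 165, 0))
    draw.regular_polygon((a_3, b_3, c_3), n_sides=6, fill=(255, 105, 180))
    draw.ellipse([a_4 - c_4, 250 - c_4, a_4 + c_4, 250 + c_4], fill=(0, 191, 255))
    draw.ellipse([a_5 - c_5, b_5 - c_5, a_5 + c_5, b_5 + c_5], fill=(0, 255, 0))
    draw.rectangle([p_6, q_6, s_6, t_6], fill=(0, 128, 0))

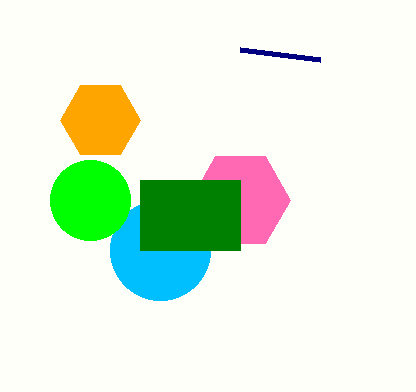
p_1 = 320; q_1 = 60; a_2 = 100; b_2 = 120; c_2 = 40; a_3 = 240; b_3 = 200; c_3 = 50; a_4 = 160; c_4 = 50; a_5 = 90; b_5 = 200; c_5 = 40; p_6 = 140; q_6 = 180; s_6 = 240; t_6 = 250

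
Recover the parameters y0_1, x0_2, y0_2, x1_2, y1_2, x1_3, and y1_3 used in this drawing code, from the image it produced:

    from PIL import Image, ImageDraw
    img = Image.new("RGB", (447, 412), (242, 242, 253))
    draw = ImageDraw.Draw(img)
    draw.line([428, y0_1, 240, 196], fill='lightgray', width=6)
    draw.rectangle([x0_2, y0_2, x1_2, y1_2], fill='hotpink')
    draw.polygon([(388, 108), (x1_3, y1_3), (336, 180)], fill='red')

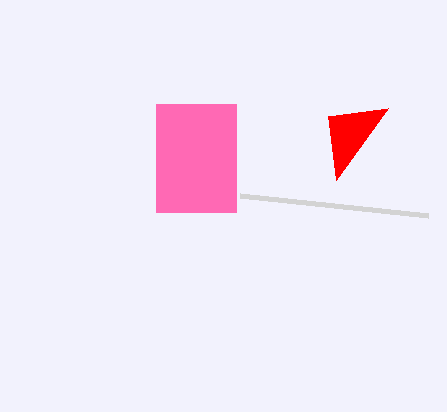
y0_1 = 216
x0_2 = 156
y0_2 = 104
x1_2 = 236
y1_2 = 212
x1_3 = 328
y1_3 = 116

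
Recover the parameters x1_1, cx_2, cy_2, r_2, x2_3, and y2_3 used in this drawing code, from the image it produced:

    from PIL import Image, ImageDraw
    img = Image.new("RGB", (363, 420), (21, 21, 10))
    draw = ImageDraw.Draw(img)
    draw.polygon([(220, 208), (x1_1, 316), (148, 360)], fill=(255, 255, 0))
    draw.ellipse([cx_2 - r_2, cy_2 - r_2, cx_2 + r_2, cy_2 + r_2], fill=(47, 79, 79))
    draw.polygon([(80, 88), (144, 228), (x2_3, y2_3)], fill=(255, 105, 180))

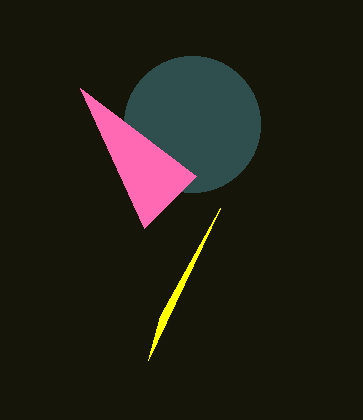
x1_1 = 160; cx_2 = 192; cy_2 = 124; r_2 = 68; x2_3 = 196; y2_3 = 176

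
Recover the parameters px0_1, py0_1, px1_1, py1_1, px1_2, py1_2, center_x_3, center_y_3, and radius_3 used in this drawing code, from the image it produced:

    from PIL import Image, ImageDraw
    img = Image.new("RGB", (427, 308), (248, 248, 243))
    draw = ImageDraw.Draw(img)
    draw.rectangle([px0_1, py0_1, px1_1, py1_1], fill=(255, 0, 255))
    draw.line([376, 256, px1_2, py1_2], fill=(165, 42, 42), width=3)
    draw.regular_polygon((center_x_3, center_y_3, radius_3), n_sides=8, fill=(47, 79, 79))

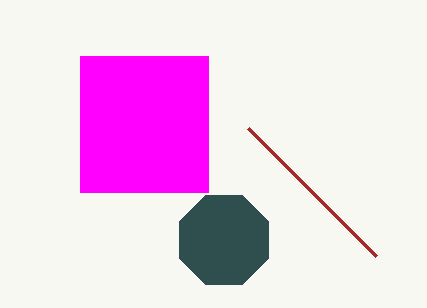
px0_1 = 80
py0_1 = 56
px1_1 = 208
py1_1 = 192
px1_2 = 248
py1_2 = 128
center_x_3 = 224
center_y_3 = 240
radius_3 = 48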